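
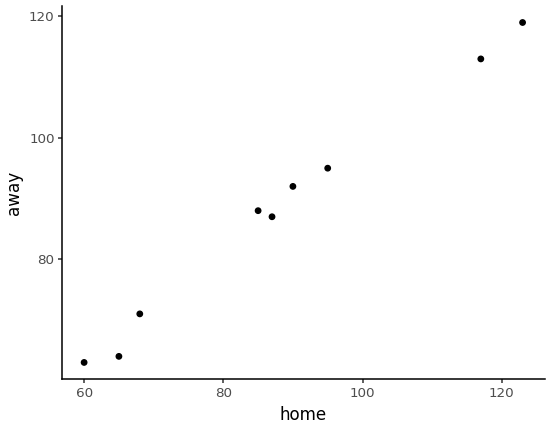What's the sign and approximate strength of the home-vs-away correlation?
positive, strong

Points are positively correlated; strong (|r| ≈ 1.0).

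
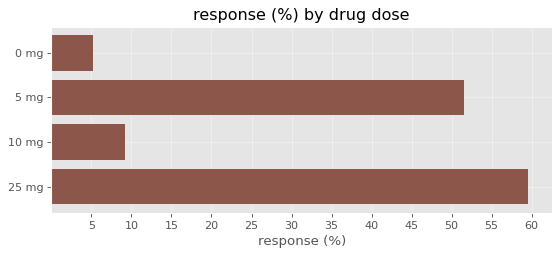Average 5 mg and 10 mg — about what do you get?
≈ 30

(50 + 10) / 2 ≈ 30.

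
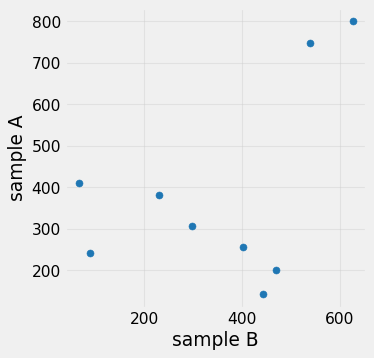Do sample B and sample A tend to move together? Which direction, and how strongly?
positive, moderate

Points are positively correlated; moderate (|r| ≈ 0.5).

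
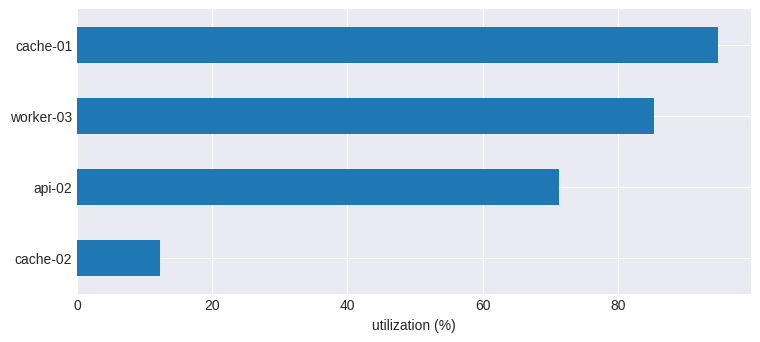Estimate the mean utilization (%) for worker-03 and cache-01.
(90 + 90) / 2 ≈ 90.

≈ 90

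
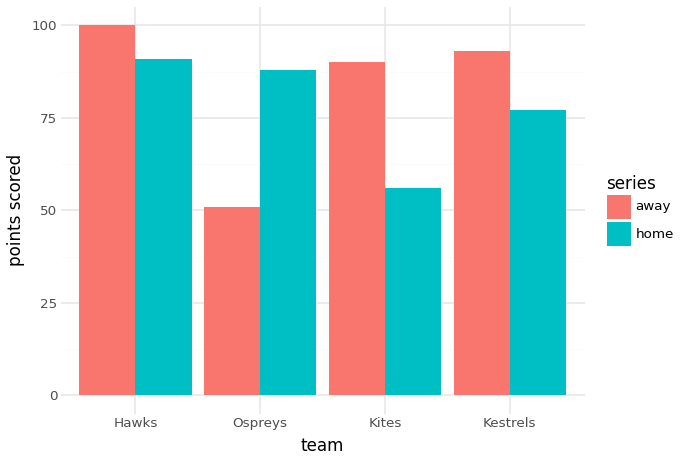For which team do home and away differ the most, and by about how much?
Ospreys, ≈ 40

Ospreys: home ≈ 90, away ≈ 50 → gap ≈ 40. Next-largest (Kites) is only ≈ 30.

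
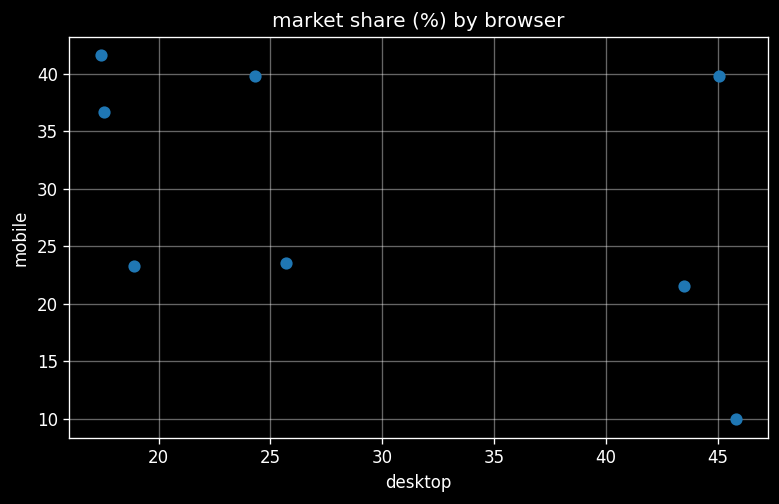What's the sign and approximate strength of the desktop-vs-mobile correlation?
Points are negatively correlated; moderate (|r| ≈ 0.5).

negative, moderate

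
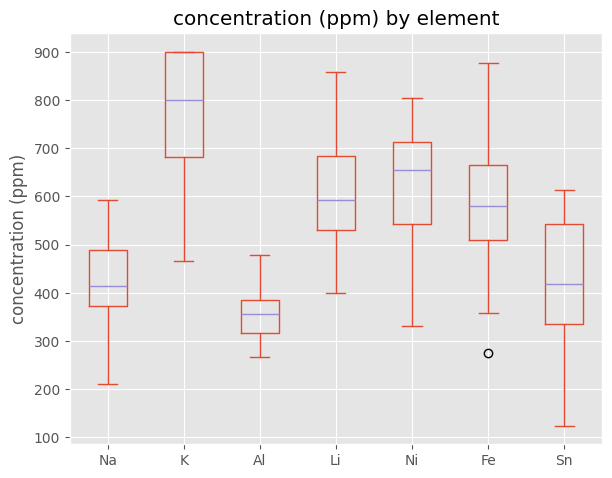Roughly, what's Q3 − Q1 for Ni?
Q3 ≈ 700, Q1 ≈ 550; IQR ≈ 150.

≈ 150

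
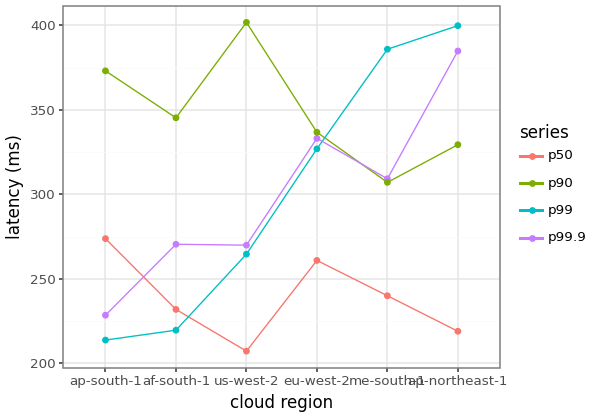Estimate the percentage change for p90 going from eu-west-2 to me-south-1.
≈ -11.8%

eu-west-2 ≈ 340, me-south-1 ≈ 300; (300 − 340) / 340 ≈ -11.8%.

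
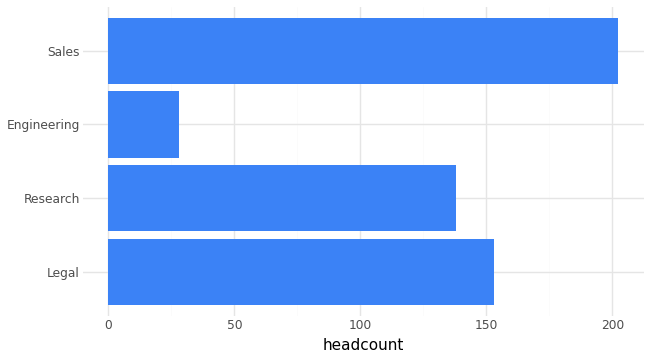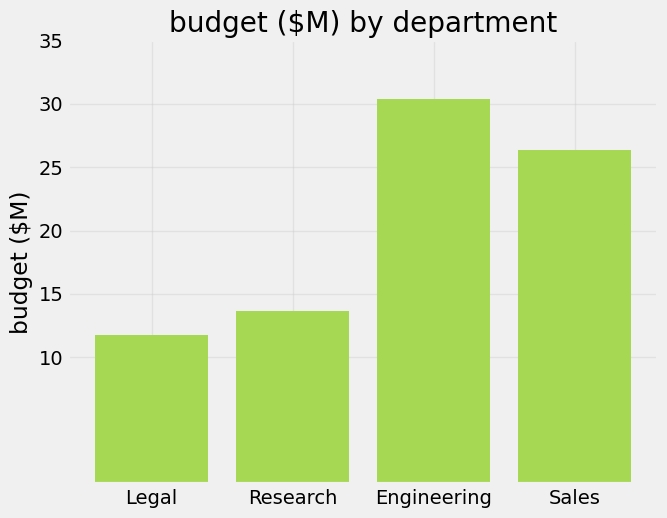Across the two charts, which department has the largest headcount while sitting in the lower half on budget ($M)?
Legal

Chart 2 median budget ($M) ≈ 20; below-median departments: Legal, Research. Among those, Legal has the highest headcount (≈ 160).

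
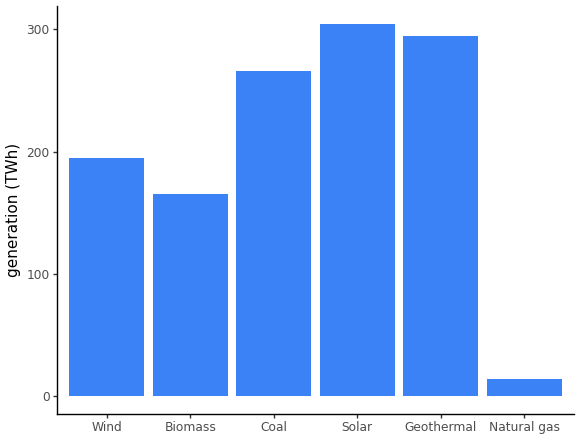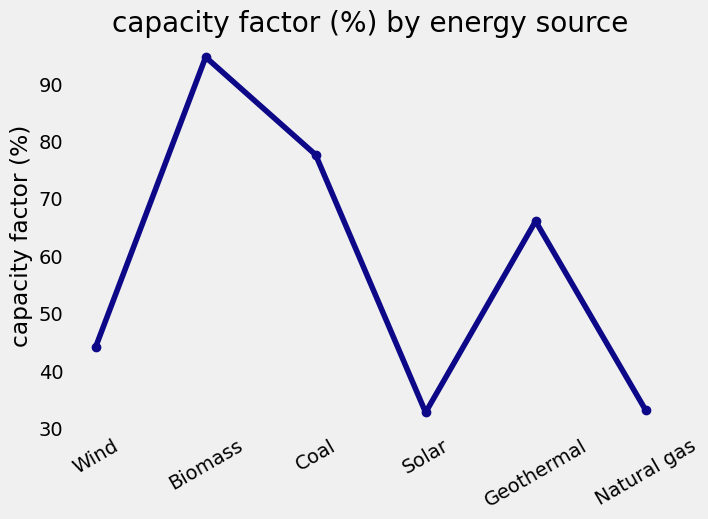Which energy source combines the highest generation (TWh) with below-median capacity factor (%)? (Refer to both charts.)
Solar

Chart 2 median capacity factor (%) ≈ 50; below-median energy sources: Wind, Solar, Natural gas. Among those, Solar has the highest generation (TWh) (≈ 300).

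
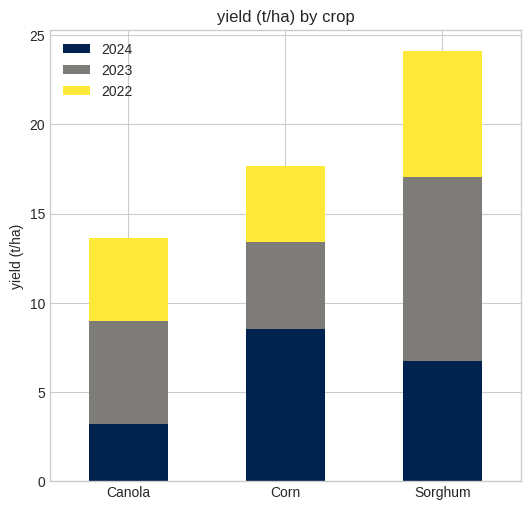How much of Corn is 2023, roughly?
≈ 5

2023 top ≈ 15, bottom ≈ 10; segment ≈ 5.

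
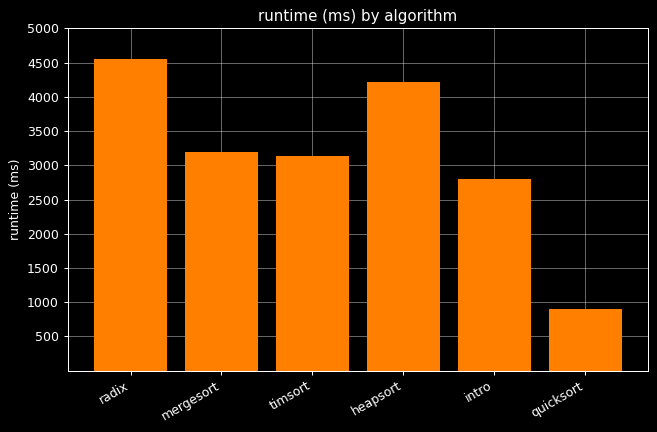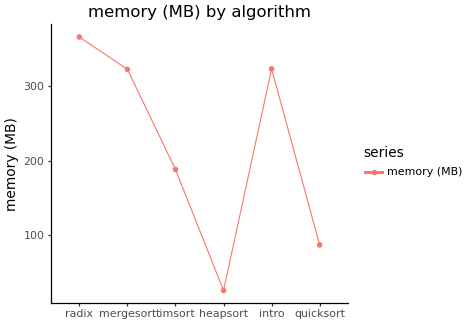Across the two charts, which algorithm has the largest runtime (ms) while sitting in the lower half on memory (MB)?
heapsort

Chart 2 median memory (MB) ≈ 250; below-median algorithms: timsort, heapsort, quicksort. Among those, heapsort has the highest runtime (ms) (≈ 4000).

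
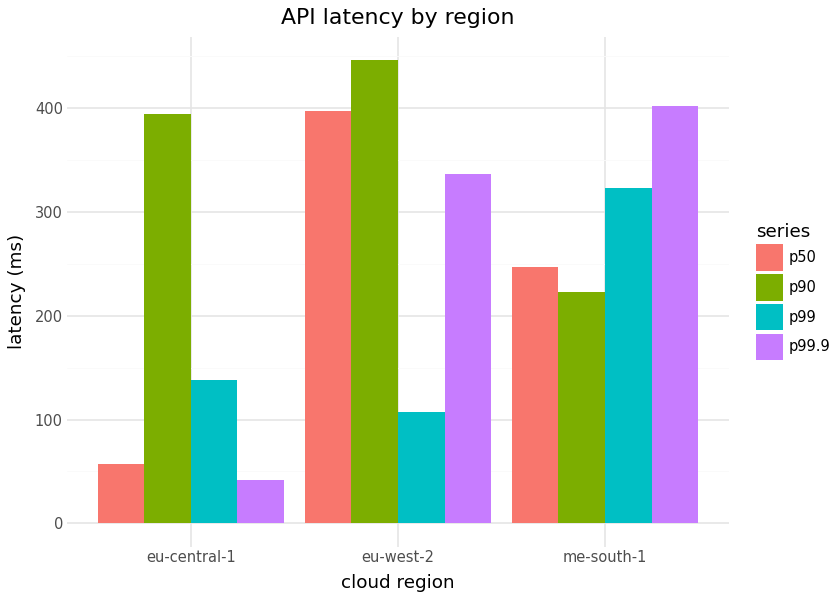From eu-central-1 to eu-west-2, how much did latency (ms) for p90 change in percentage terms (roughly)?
≈ +12.5%

eu-central-1 ≈ 400, eu-west-2 ≈ 450; (450 − 400) / 400 ≈ +12.5%.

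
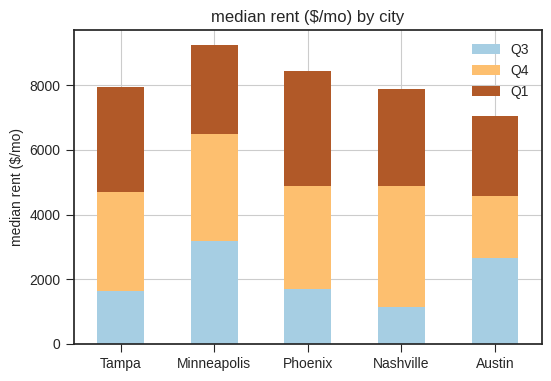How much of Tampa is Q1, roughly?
Q1 top ≈ 8000, bottom ≈ 5000; segment ≈ 3000.

≈ 3000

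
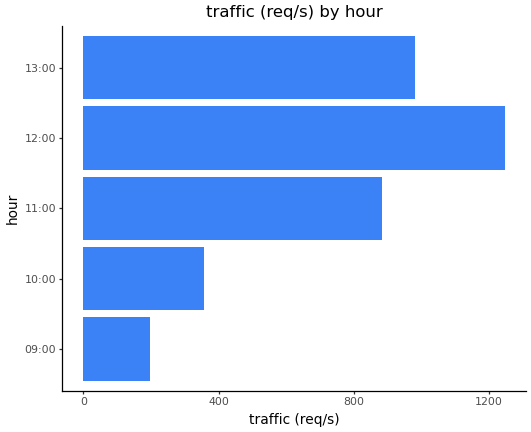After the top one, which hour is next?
Top 3: 12:00 ≈ 1200, 13:00 ≈ 1000, 11:00 ≈ 800.

13:00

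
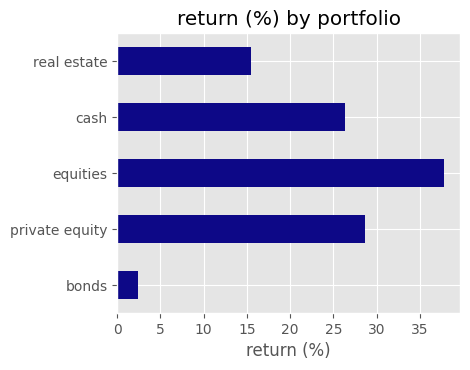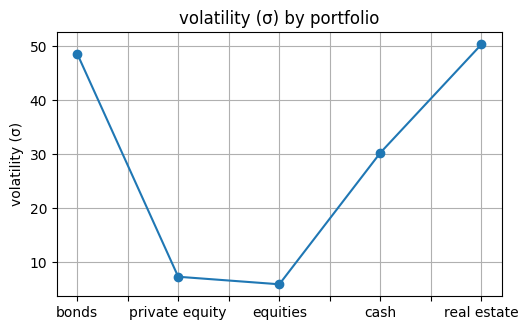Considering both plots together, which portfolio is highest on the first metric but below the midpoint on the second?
equities

Chart 2 median volatility (σ) ≈ 30; below-median portfolios: private equity, equities. Among those, equities has the highest return (%) (≈ 40).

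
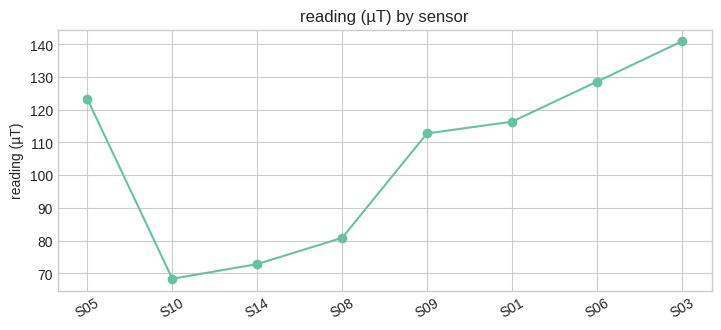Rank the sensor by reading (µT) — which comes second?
S06

Top 3: S03 ≈ 140, S06 ≈ 130, S05 ≈ 120.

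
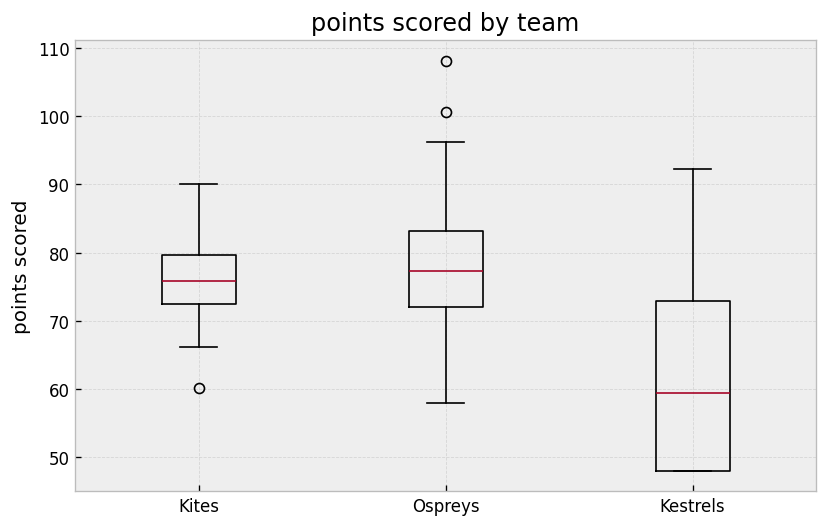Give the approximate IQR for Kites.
Q3 ≈ 80, Q1 ≈ 72; IQR ≈ 8.

≈ 8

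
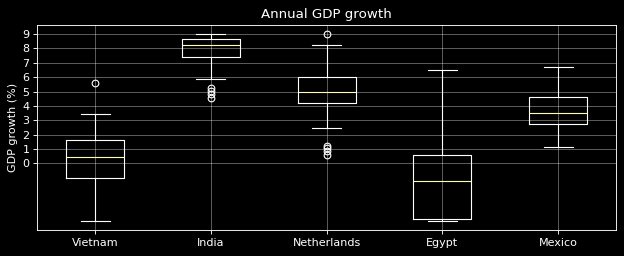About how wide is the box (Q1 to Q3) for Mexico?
Q3 ≈ 5, Q1 ≈ 3; IQR ≈ 2.

≈ 2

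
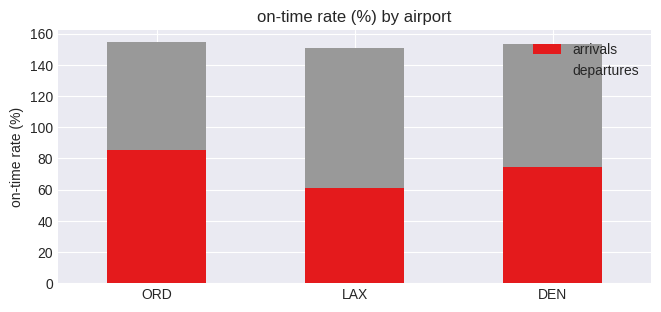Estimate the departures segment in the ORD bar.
≈ 80

departures top ≈ 160, bottom ≈ 80; segment ≈ 80.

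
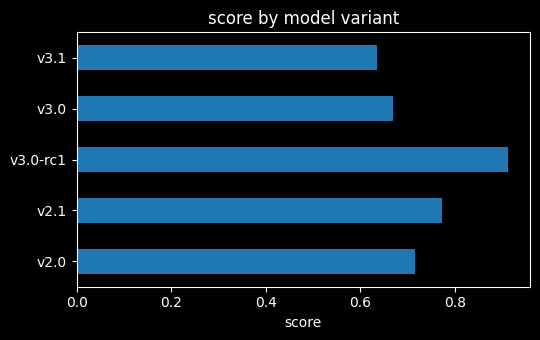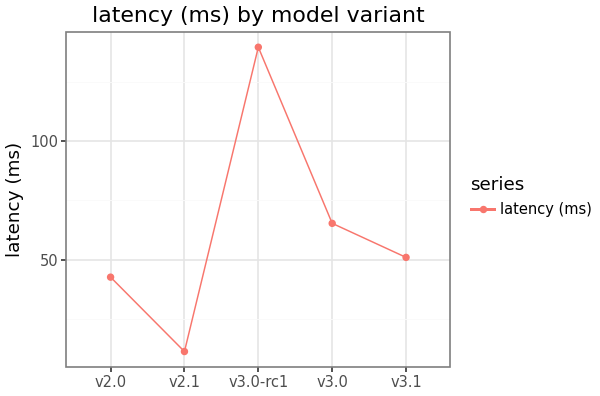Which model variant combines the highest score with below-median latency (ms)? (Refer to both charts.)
v2.1

Chart 2 median latency (ms) ≈ 60; below-median model variants: v2.0, v2.1. Among those, v2.1 has the highest score (≈ 0.8).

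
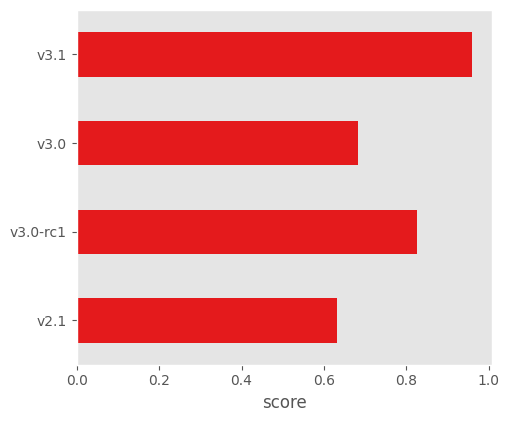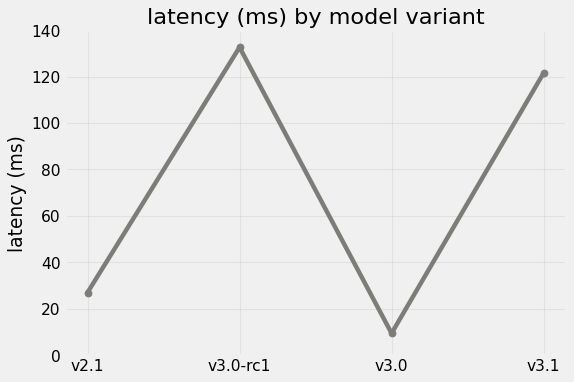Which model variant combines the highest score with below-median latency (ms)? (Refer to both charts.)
Chart 2 median latency (ms) ≈ 80; below-median model variants: v2.1, v3.0. Among those, v3.0 has the highest score (≈ 0.7).

v3.0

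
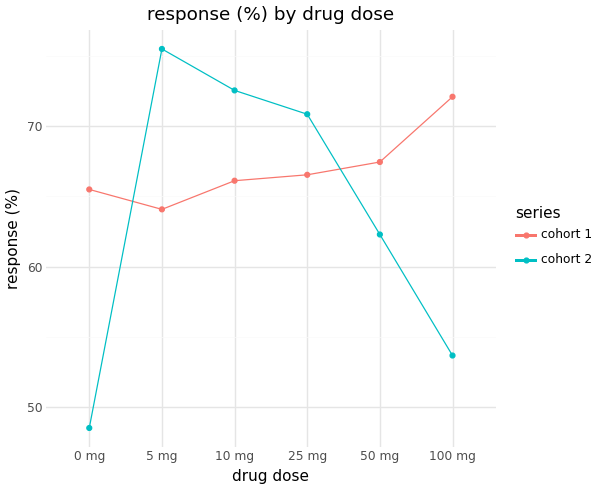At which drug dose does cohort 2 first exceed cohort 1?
0 mg: cohort 2 ≈ 50 vs cohort 1 ≈ 65 (not yet); 5 mg: cohort 2 ≈ 75 vs cohort 1 ≈ 65 (first crossover).

5 mg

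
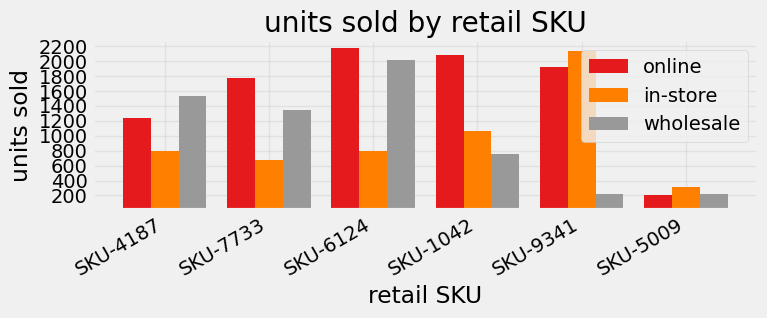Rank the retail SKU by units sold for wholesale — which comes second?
SKU-4187

Top 3 for wholesale: SKU-6124 ≈ 2000, SKU-4187 ≈ 1600, SKU-7733 ≈ 1400.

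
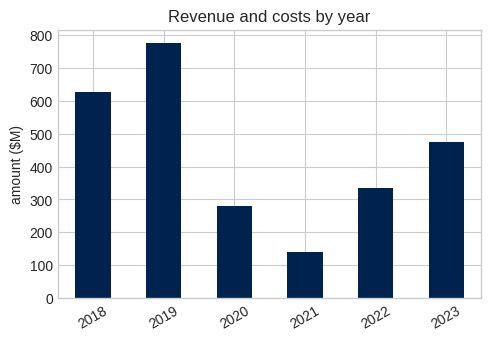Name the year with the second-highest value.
Top 3: 2019 ≈ 800, 2018 ≈ 600, 2023 ≈ 500.

2018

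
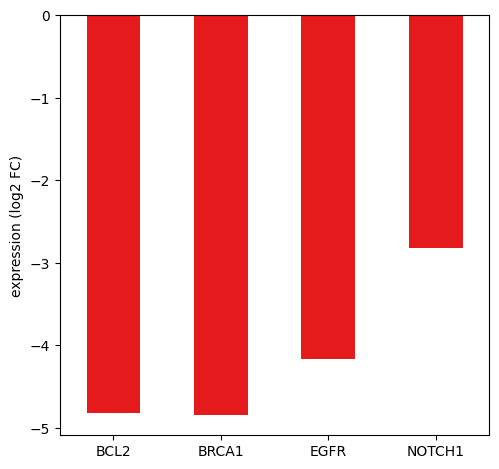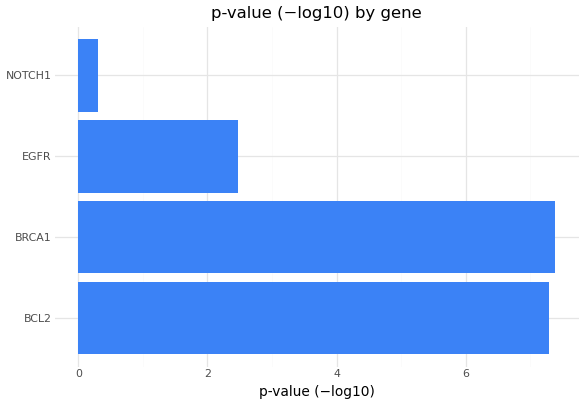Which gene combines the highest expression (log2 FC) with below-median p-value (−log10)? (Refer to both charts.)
NOTCH1

Chart 2 median p-value (−log10) ≈ 5; below-median genes: EGFR, NOTCH1. Among those, NOTCH1 has the highest expression (log2 FC) (≈ -3).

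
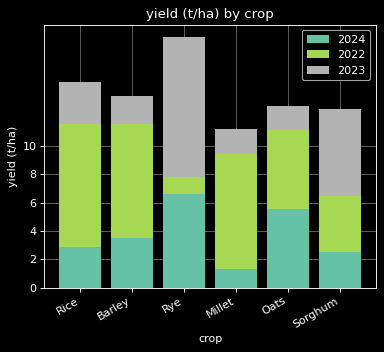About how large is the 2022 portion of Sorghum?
≈ 4

2022 top ≈ 6, bottom ≈ 2; segment ≈ 4.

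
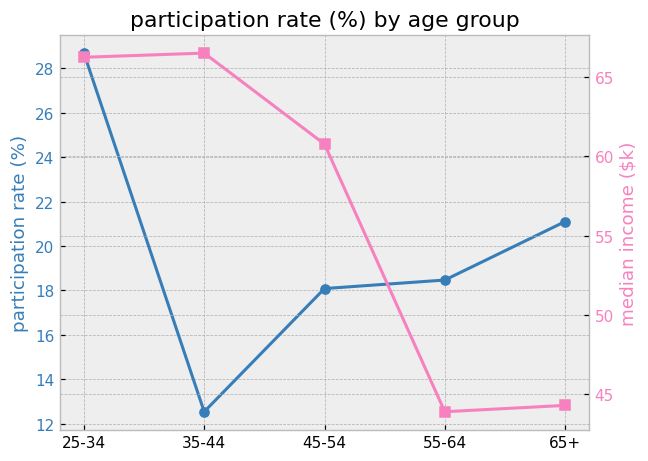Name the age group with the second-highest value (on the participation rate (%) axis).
Top 3 (on the participation rate (%) axis): 25-34 ≈ 28, 65+ ≈ 22, 55-64 ≈ 18.

65+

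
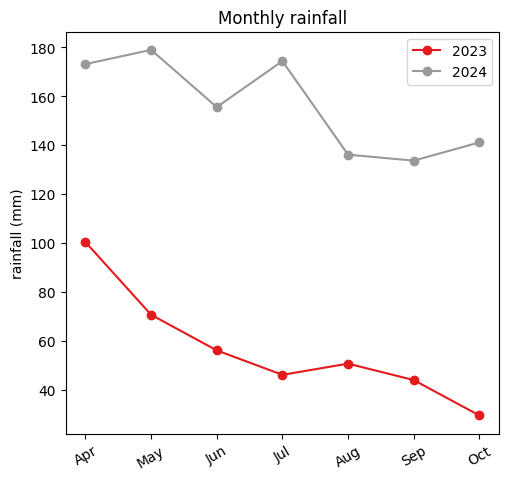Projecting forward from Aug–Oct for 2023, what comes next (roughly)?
Last three: 60, 40, 20 → slope ≈ -20/step → next ≈ 0.

≈ 0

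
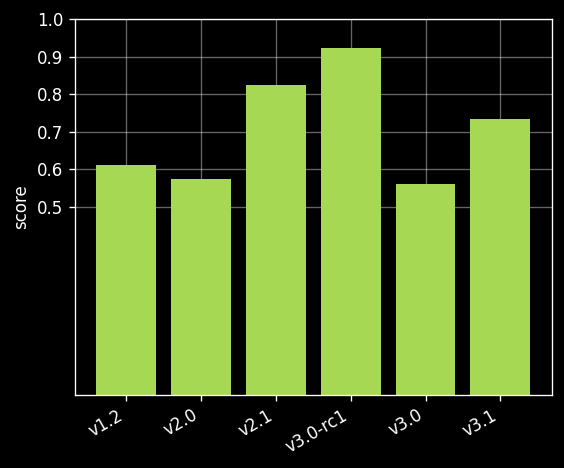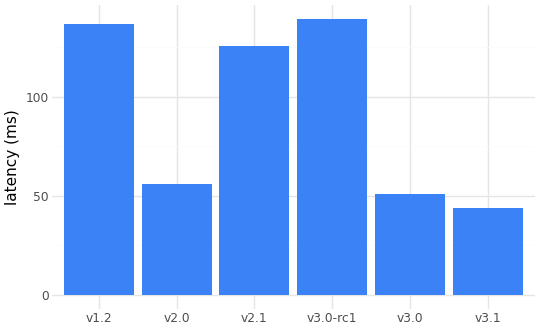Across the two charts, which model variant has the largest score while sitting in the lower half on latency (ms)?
v3.1

Chart 2 median latency (ms) ≈ 100; below-median model variants: v2.0, v3.0, v3.1. Among those, v3.1 has the highest score (≈ 0.7).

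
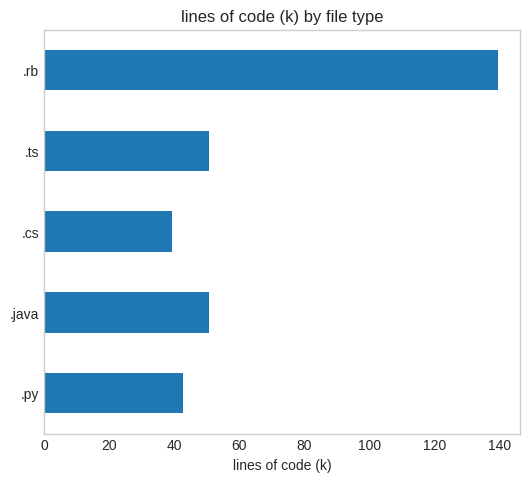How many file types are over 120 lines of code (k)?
Above 120: .rb.

1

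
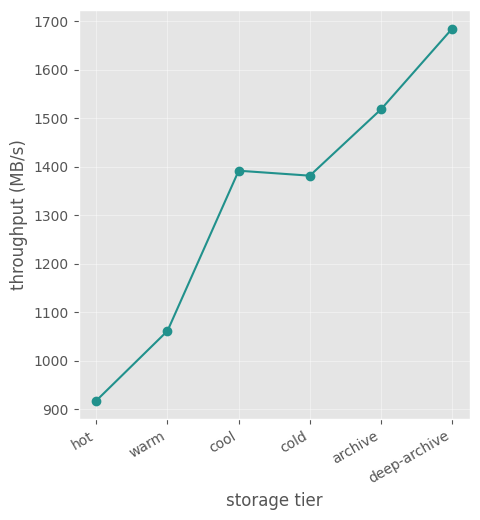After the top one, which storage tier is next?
archive

Top 3: deep-archive ≈ 1700, archive ≈ 1500, cool ≈ 1400.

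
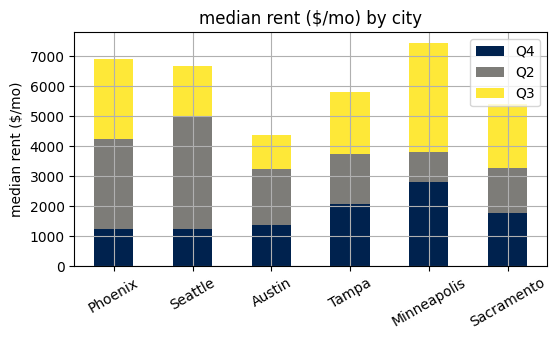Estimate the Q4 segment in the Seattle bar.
≈ 1000

Q4 top ≈ 1000, bottom ≈ 0; segment ≈ 1000.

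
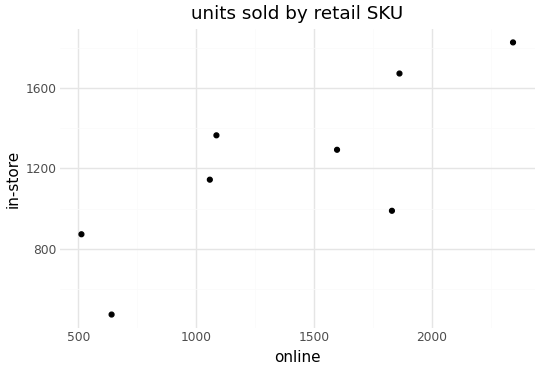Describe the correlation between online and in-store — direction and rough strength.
Points are positively correlated; strong (|r| ≈ 0.8).

positive, strong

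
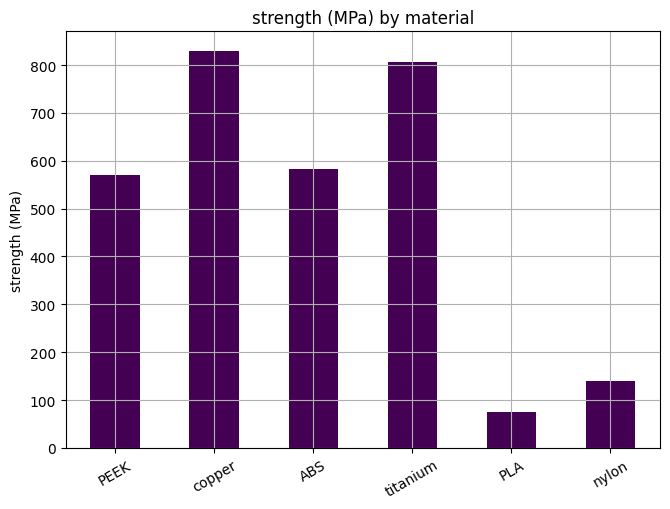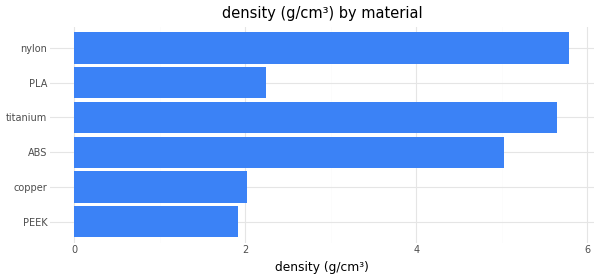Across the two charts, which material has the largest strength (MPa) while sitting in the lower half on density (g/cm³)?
copper

Chart 2 median density (g/cm³) ≈ 4; below-median materials: PEEK, copper, PLA. Among those, copper has the highest strength (MPa) (≈ 800).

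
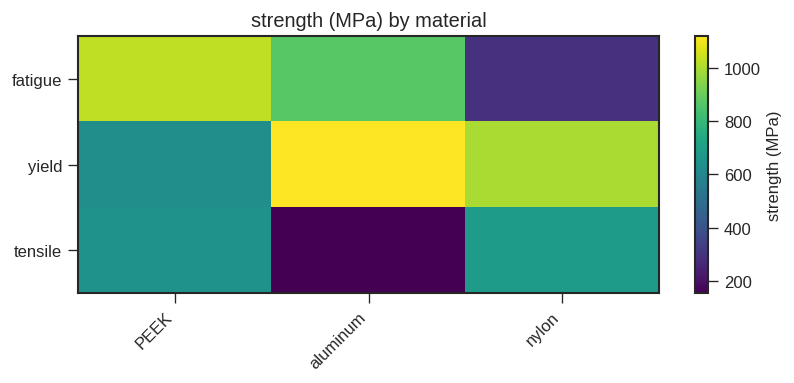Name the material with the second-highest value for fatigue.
Top 3 for fatigue: PEEK ≈ 1000, aluminum ≈ 900, nylon ≈ 300.

aluminum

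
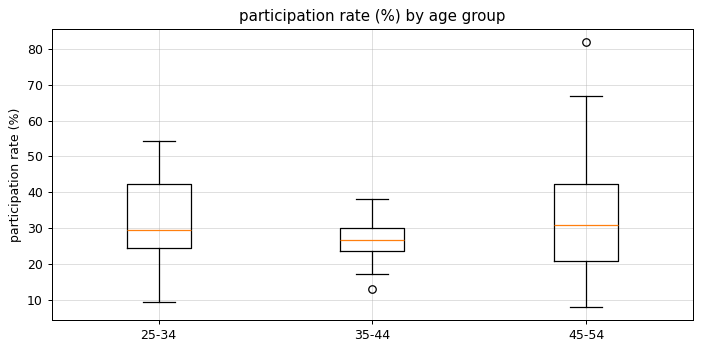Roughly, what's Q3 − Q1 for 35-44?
Q3 ≈ 30, Q1 ≈ 24; IQR ≈ 6.

≈ 6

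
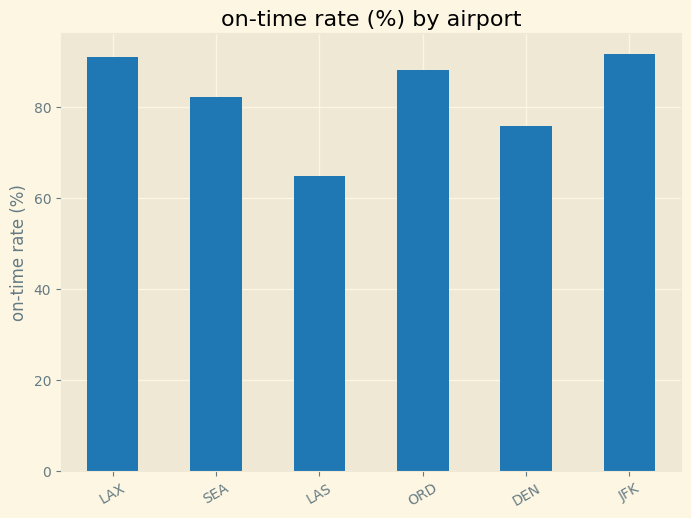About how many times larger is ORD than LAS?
≈ 1.5×

ORD ≈ 90, LAS ≈ 60; 90/60 ≈ 1.5.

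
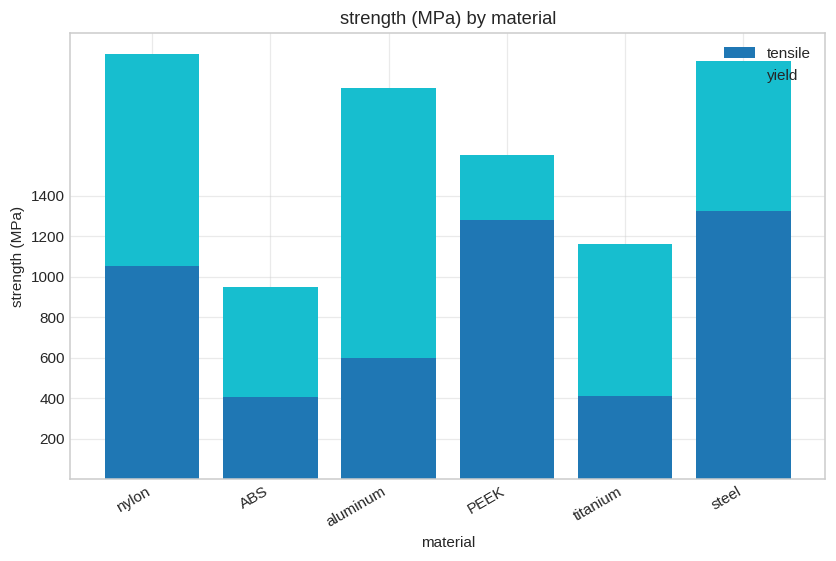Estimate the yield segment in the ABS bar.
yield top ≈ 1000, bottom ≈ 400; segment ≈ 600.

≈ 600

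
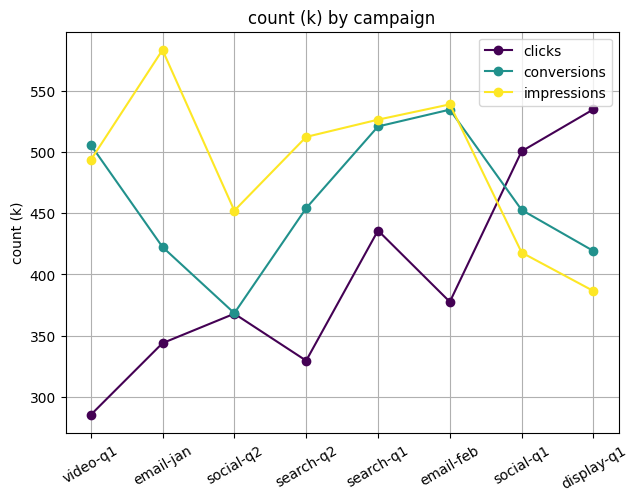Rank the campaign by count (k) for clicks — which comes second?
Top 3 for clicks: display-q1 ≈ 525, social-q1 ≈ 500, search-q1 ≈ 425.

social-q1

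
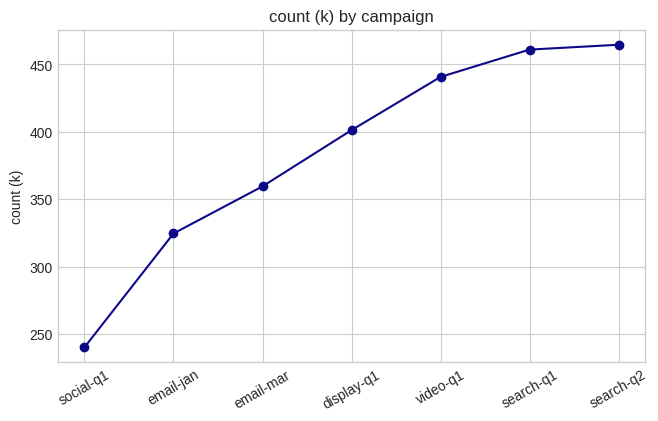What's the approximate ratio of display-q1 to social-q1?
≈ 1.67×

display-q1 ≈ 400, social-q1 ≈ 240; 400/240 ≈ 1.67.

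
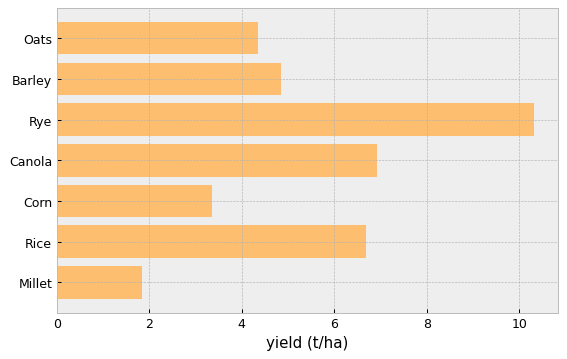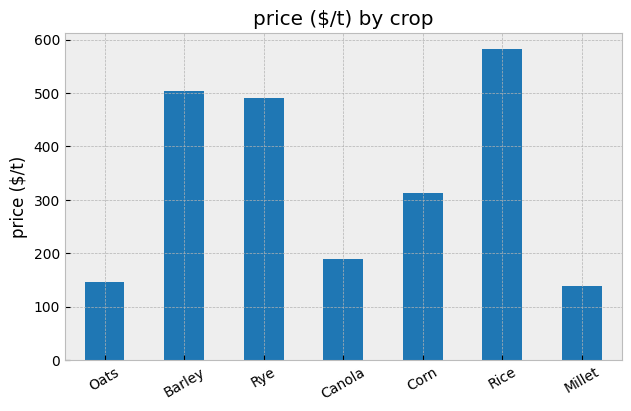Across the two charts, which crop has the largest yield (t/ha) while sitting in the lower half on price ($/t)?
Chart 2 median price ($/t) ≈ 300; below-median crops: Oats, Canola, Millet. Among those, Canola has the highest yield (t/ha) (≈ 7).

Canola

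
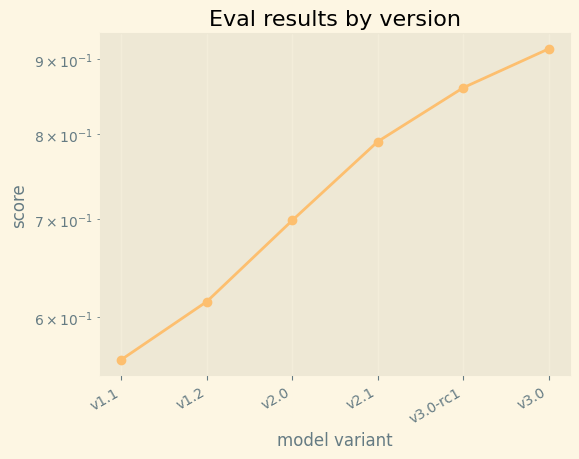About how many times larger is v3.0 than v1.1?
v3.0 ≈ 0.90, v1.1 ≈ 0.55; 0.90/0.55 ≈ 1.64.

≈ 1.64×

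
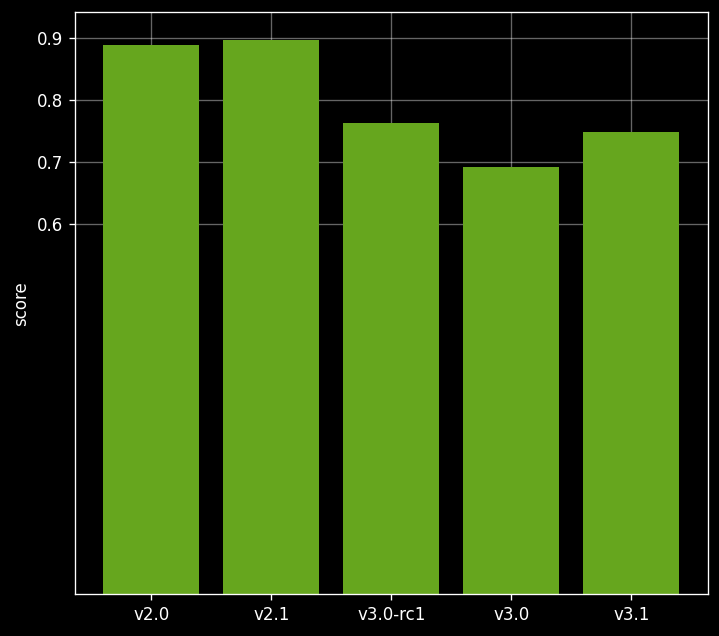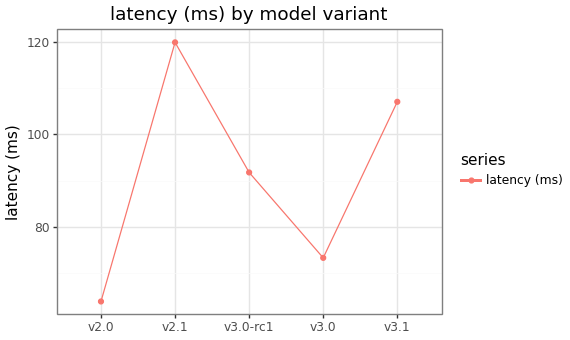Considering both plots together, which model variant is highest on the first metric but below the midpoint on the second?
Chart 2 median latency (ms) ≈ 100; below-median model variants: v2.0, v3.0. Among those, v2.0 has the highest score (≈ 0.9).

v2.0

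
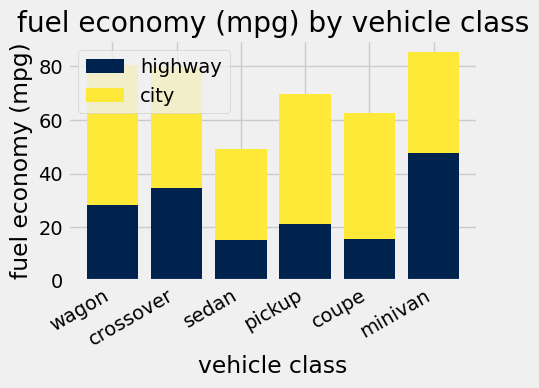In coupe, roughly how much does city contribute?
city top ≈ 60, bottom ≈ 20; segment ≈ 40.

≈ 40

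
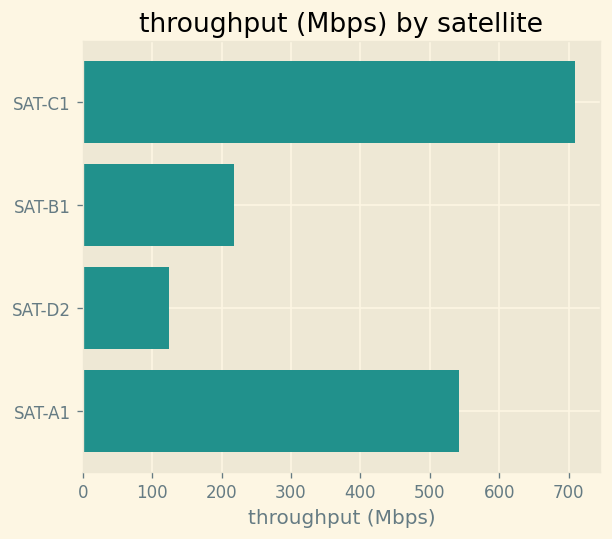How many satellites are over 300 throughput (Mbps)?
Above 300: SAT-C1, SAT-A1.

2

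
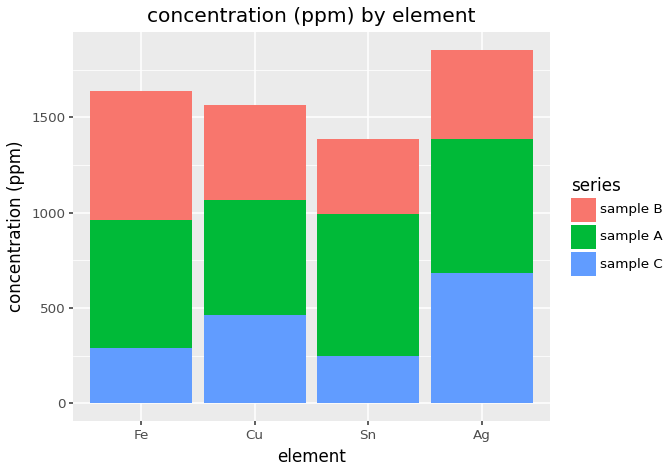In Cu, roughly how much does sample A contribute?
≈ 600

sample A top ≈ 1000, bottom ≈ 400; segment ≈ 600.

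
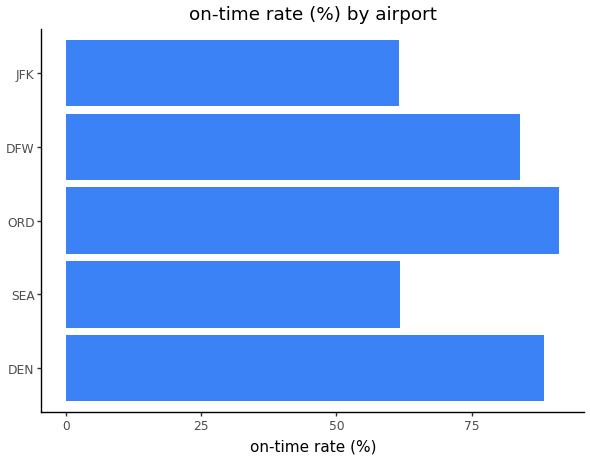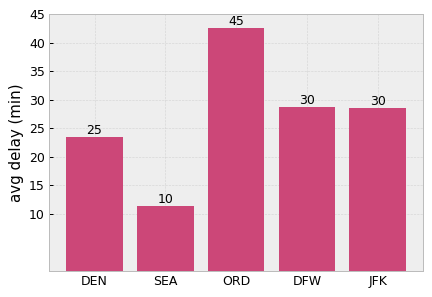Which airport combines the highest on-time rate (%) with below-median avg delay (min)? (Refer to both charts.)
Chart 2 median avg delay (min) ≈ 30; below-median airports: DEN, SEA. Among those, DEN has the highest on-time rate (%) (≈ 90).

DEN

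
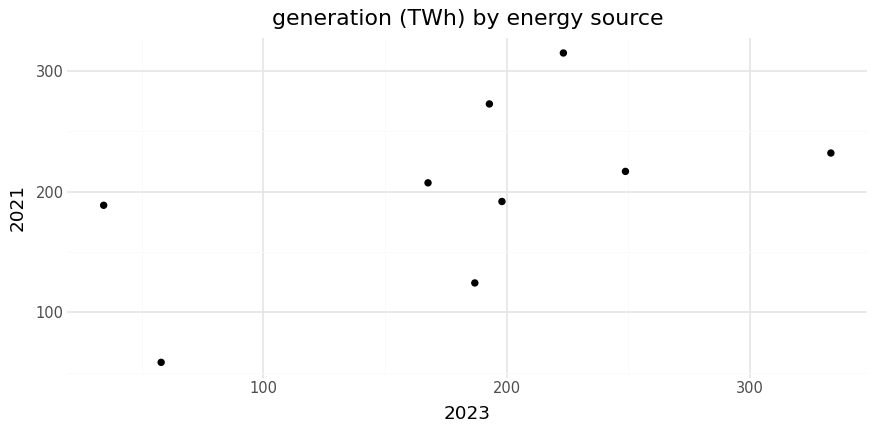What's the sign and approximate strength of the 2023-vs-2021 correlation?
positive, moderate

Points are positively correlated; moderate (|r| ≈ 0.5).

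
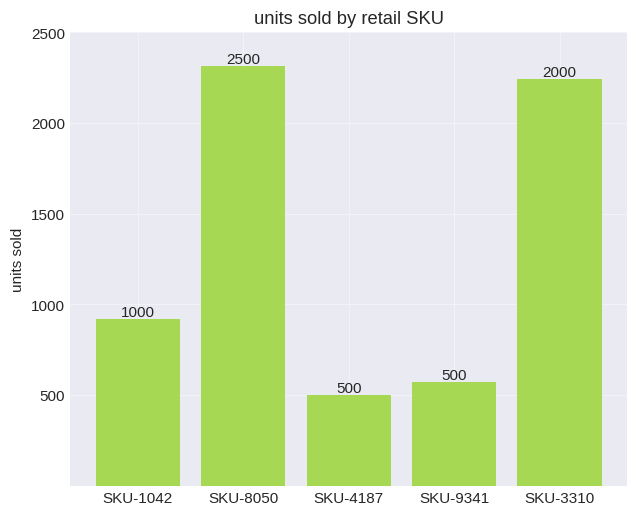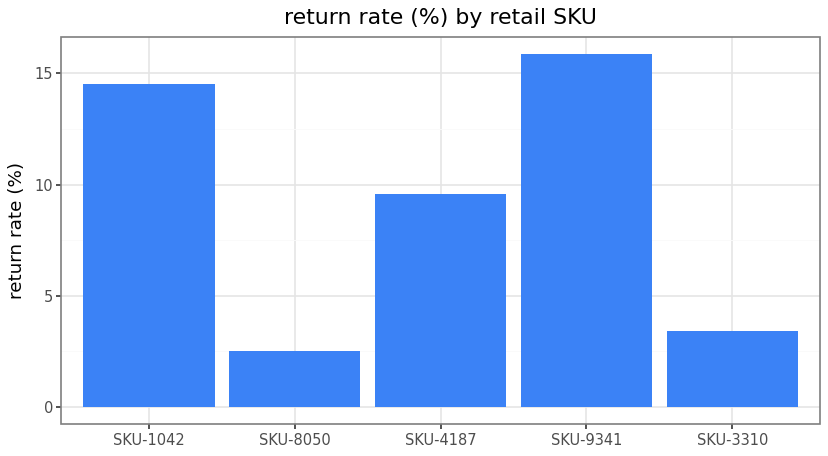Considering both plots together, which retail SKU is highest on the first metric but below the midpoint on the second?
Chart 2 median return rate (%) ≈ 10; below-median retail SKUs: SKU-8050, SKU-3310. Among those, SKU-8050 has the highest units sold (≈ 2500).

SKU-8050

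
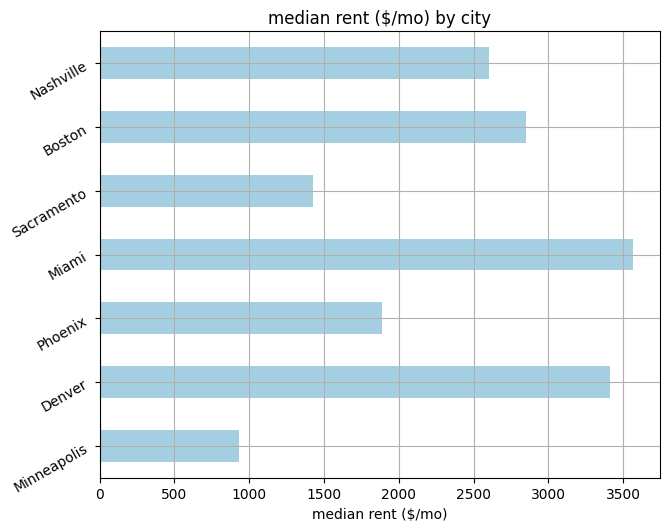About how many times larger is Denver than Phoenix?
≈ 1.75×

Denver ≈ 3500, Phoenix ≈ 2000; 3500/2000 ≈ 1.75.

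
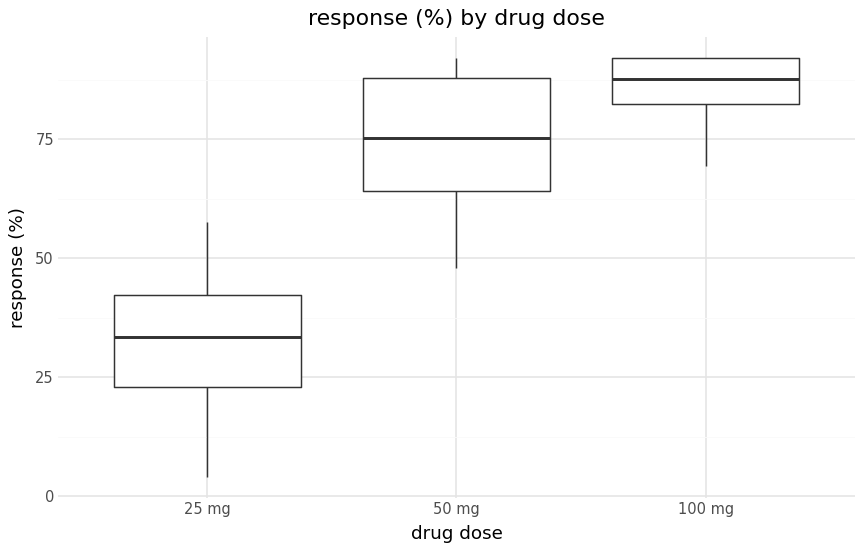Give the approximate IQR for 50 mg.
Q3 ≈ 90, Q1 ≈ 65; IQR ≈ 25.

≈ 25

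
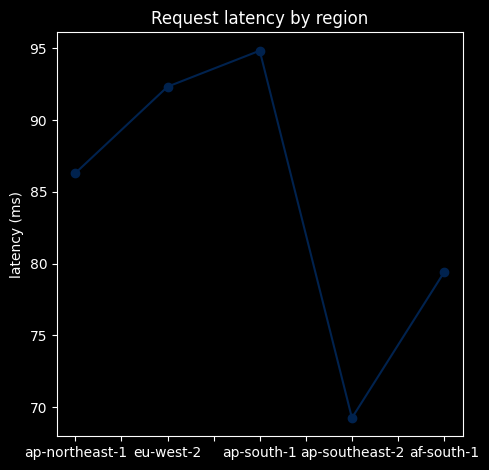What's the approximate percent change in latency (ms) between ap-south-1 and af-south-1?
≈ -15.8%

ap-south-1 ≈ 95, af-south-1 ≈ 80; (80 − 95) / 95 ≈ -15.8%.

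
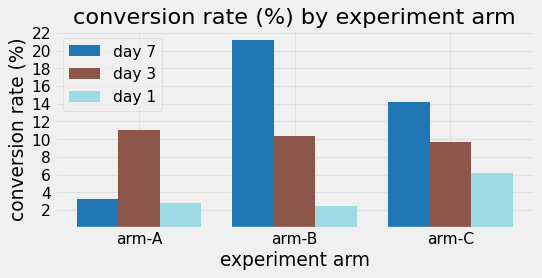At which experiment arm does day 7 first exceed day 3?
arm-A: day 7 ≈ 4 vs day 3 ≈ 12 (not yet); arm-B: day 7 ≈ 22 vs day 3 ≈ 10 (first crossover).

arm-B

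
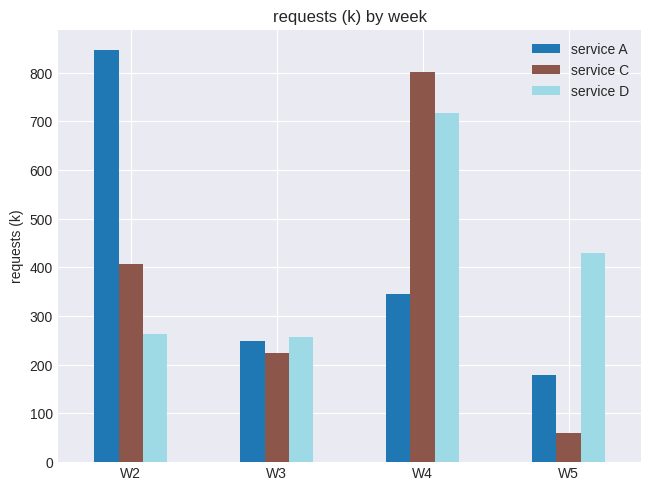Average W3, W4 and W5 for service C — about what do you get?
(200 + 800 + 100) / 3 ≈ 367.

≈ 367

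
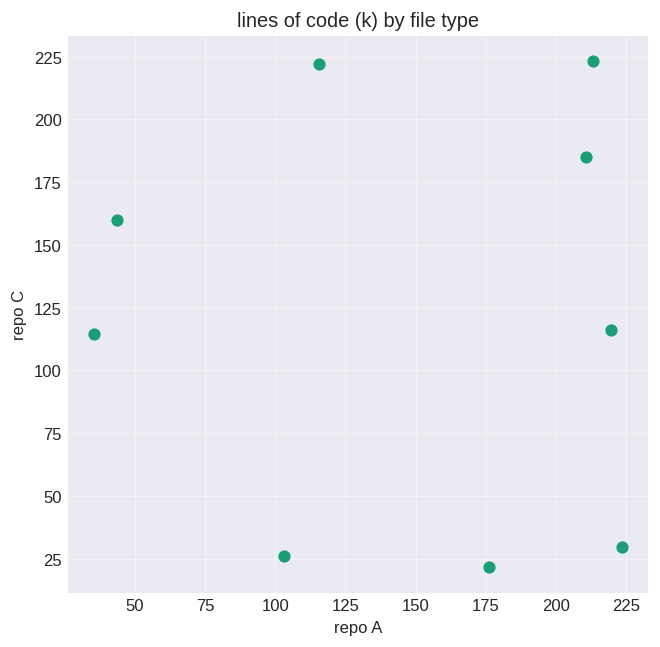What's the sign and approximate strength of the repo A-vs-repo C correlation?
no clear correlation

Points are roughly uncorrelated; weak (|r| ≈ 0.0).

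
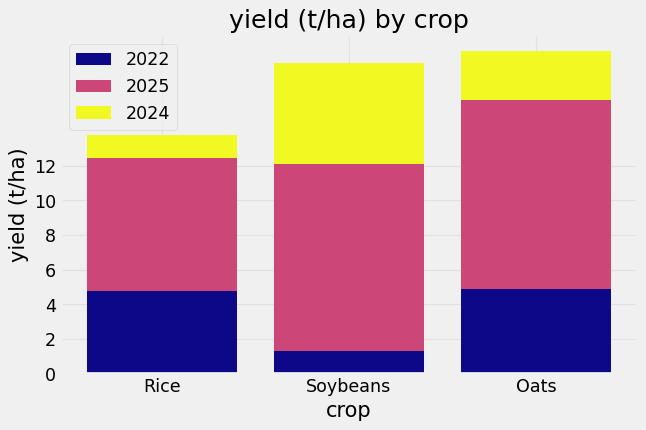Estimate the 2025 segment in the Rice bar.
2025 top ≈ 12, bottom ≈ 4; segment ≈ 8.

≈ 8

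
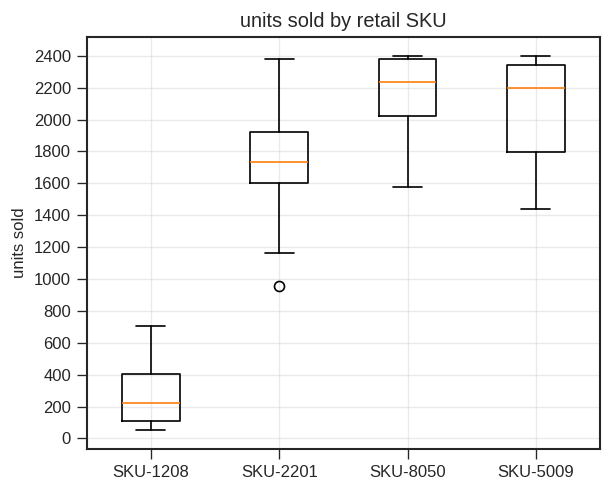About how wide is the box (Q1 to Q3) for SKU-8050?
≈ 400

Q3 ≈ 2400, Q1 ≈ 2000; IQR ≈ 400.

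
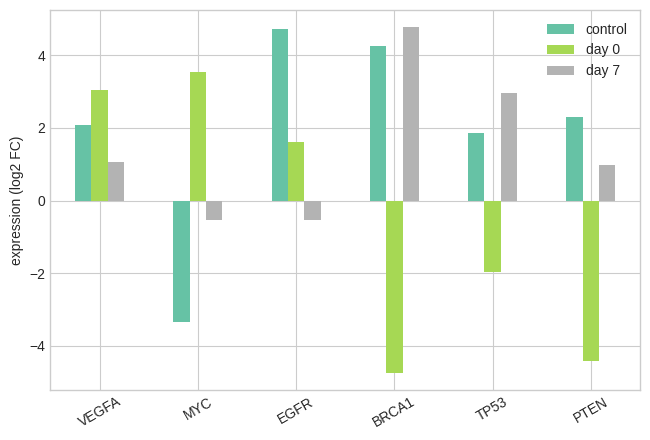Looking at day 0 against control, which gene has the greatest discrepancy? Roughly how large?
BRCA1: day 0 ≈ -5, control ≈ 4 → gap ≈ 9. Next-largest (MYC) is only ≈ 7.

BRCA1, ≈ 9 log2 FC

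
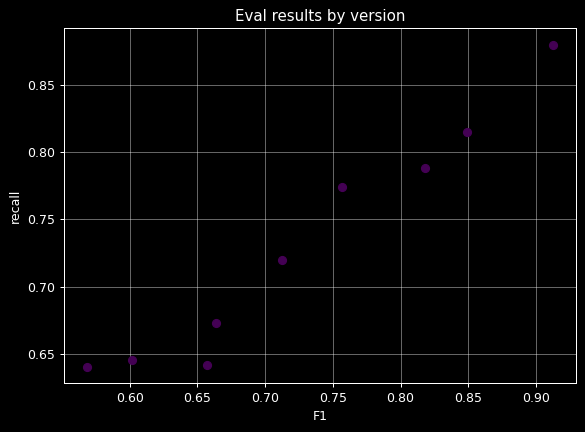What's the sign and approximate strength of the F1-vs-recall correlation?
positive, strong

Points are positively correlated; strong (|r| ≈ 1.0).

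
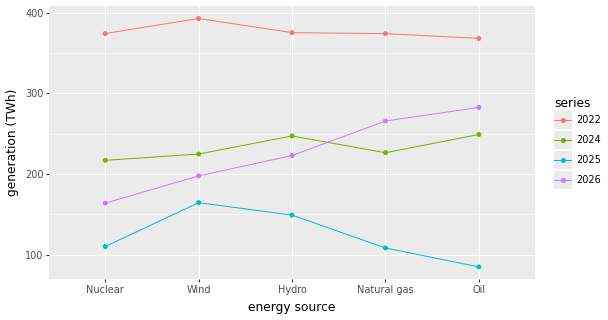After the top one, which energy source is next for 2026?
Top 3 for 2026: Oil ≈ 300, Natural gas ≈ 250, Hydro ≈ 200.

Natural gas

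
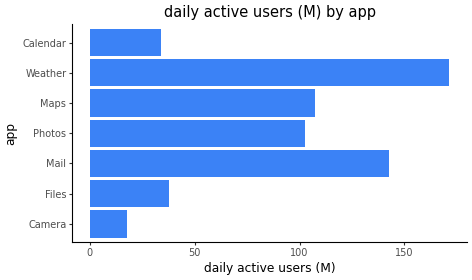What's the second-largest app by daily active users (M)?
Top 3: Weather ≈ 180, Mail ≈ 140, Maps ≈ 100.

Mail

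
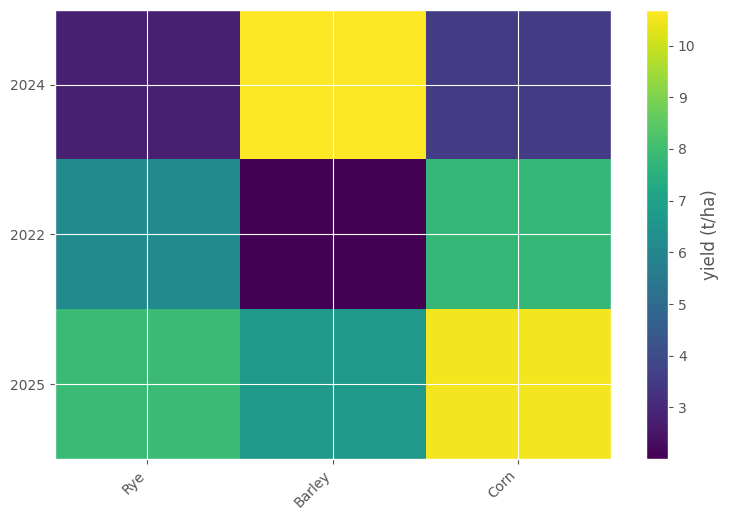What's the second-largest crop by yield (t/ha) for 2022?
Top 3 for 2022: Corn ≈ 8, Rye ≈ 6, Barley ≈ 2.

Rye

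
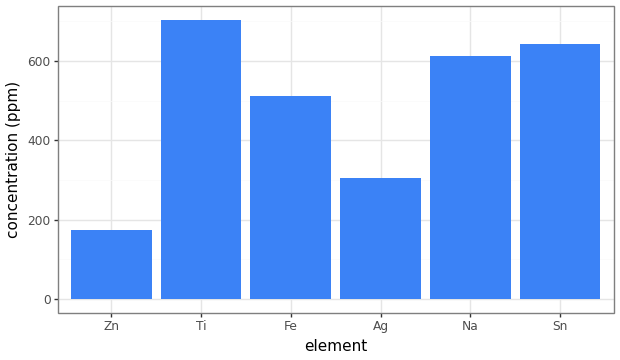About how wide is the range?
≈ 500

Max Ti ≈ 700, min Zn ≈ 200; range ≈ 500.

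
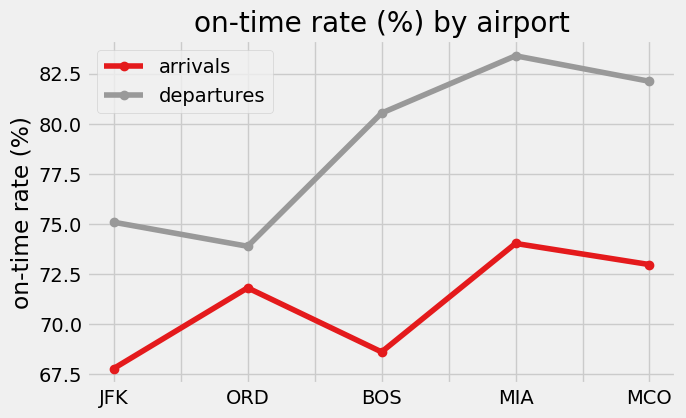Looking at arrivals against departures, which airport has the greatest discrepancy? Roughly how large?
BOS, ≈ 12 %

BOS: arrivals ≈ 68, departures ≈ 80 → gap ≈ 12. Next-largest (MIA) is only ≈ 10.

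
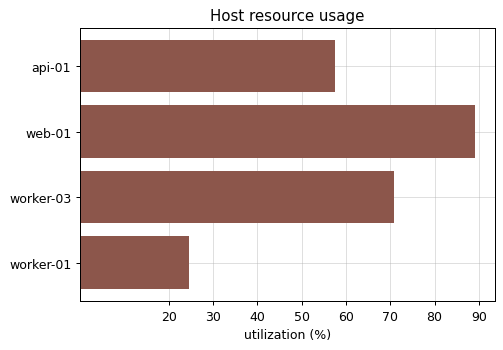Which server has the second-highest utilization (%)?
worker-03

Top 3: web-01 ≈ 90, worker-03 ≈ 70, api-01 ≈ 60.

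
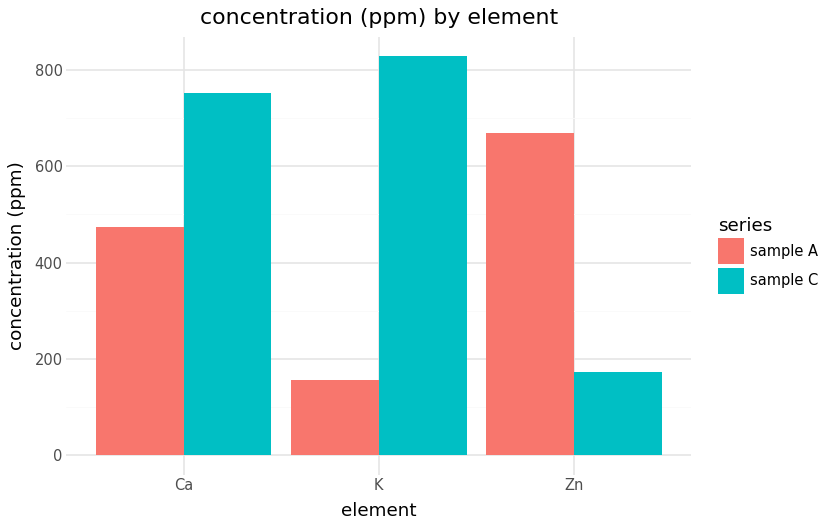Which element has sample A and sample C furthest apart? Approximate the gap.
K: sample A ≈ 200, sample C ≈ 800 → gap ≈ 600. Next-largest (Zn) is only ≈ 500.

K, ≈ 600 ppm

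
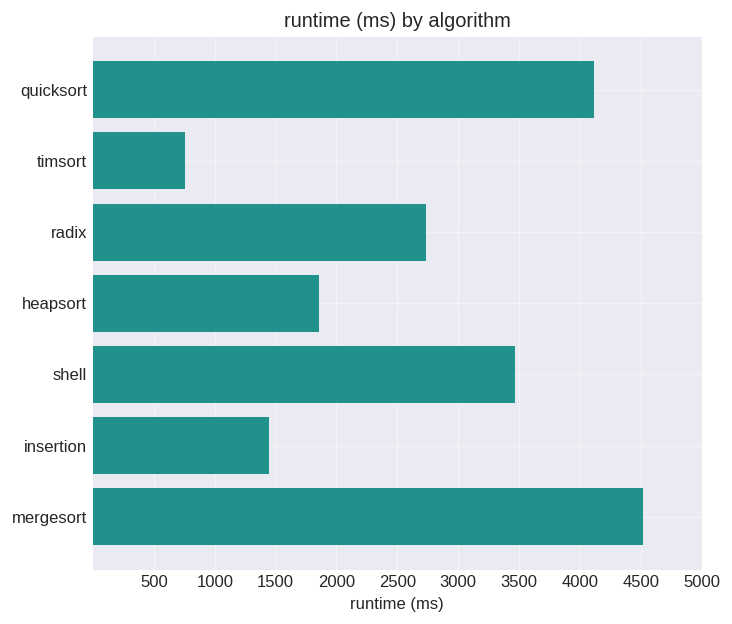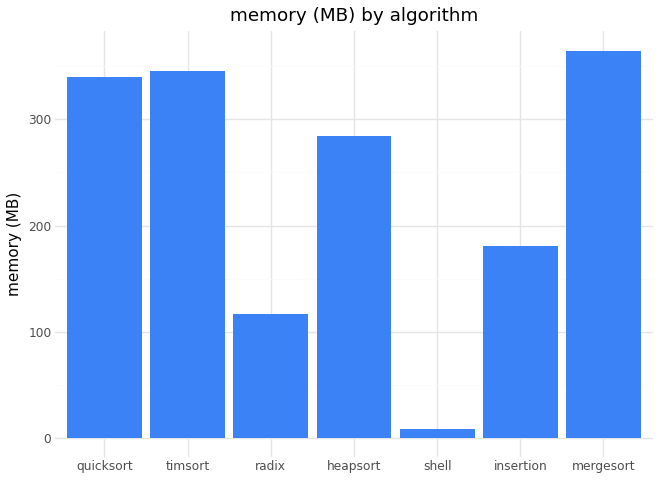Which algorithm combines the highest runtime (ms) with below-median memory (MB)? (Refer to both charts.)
Chart 2 median memory (MB) ≈ 300; below-median algorithms: radix, shell, insertion. Among those, shell has the highest runtime (ms) (≈ 3500).

shell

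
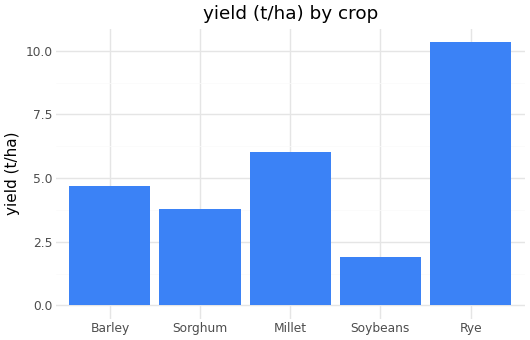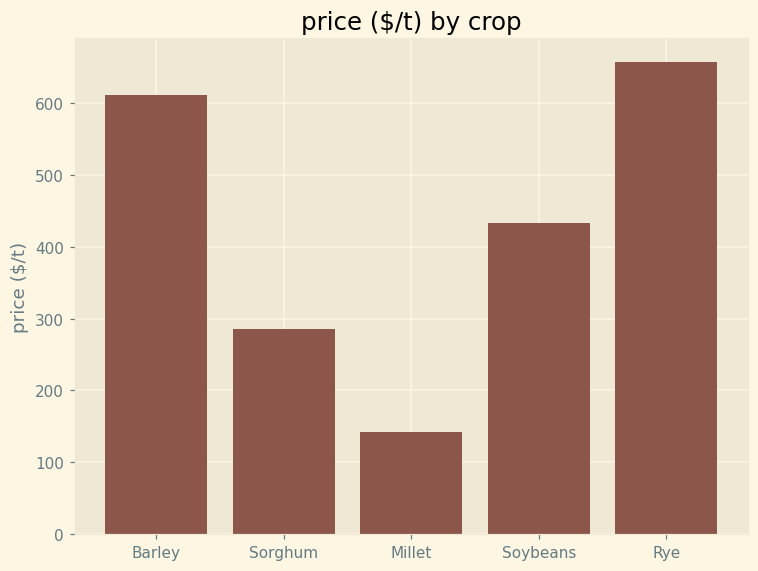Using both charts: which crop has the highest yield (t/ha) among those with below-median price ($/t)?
Chart 2 median price ($/t) ≈ 400; below-median crops: Sorghum, Millet. Among those, Millet has the highest yield (t/ha) (≈ 6).

Millet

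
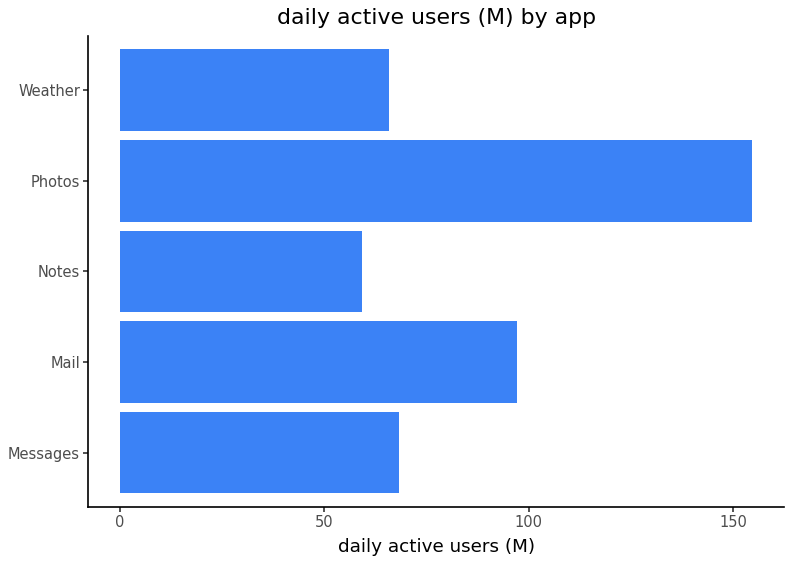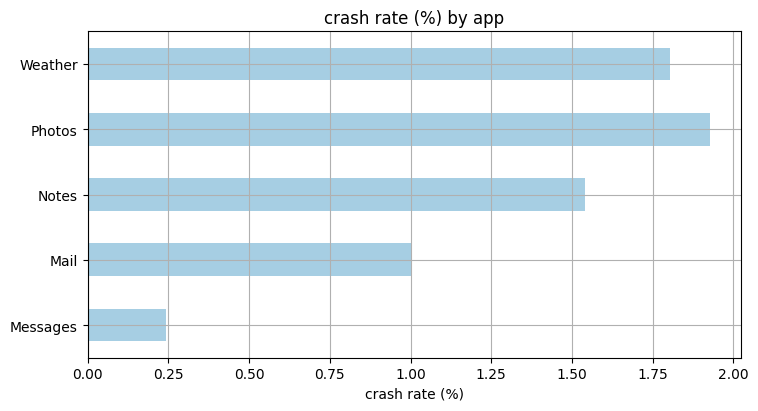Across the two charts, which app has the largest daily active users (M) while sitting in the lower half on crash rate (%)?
Chart 2 median crash rate (%) ≈ 1.6; below-median apps: Messages, Mail. Among those, Mail has the highest daily active users (M) (≈ 100).

Mail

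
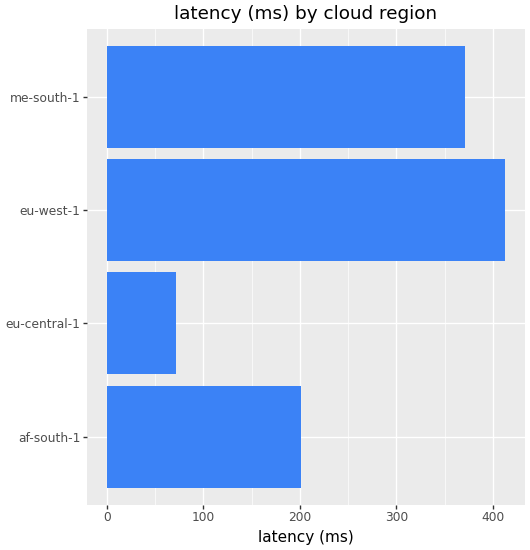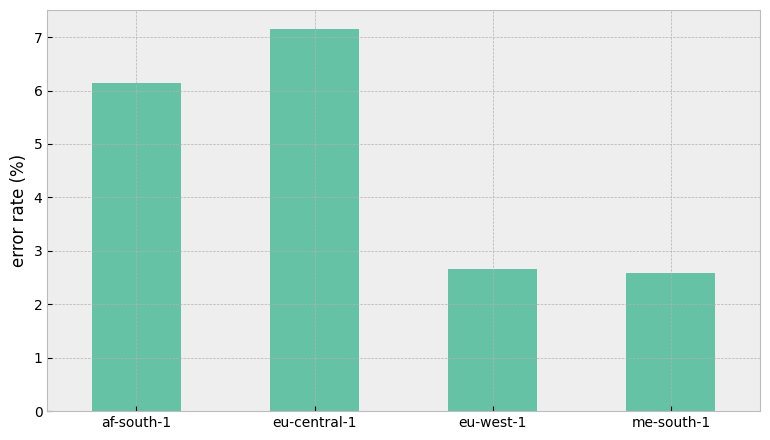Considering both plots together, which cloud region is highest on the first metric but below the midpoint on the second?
Chart 2 median error rate (%) ≈ 4; below-median cloud regions: eu-west-1, me-south-1. Among those, eu-west-1 has the highest latency (ms) (≈ 400).

eu-west-1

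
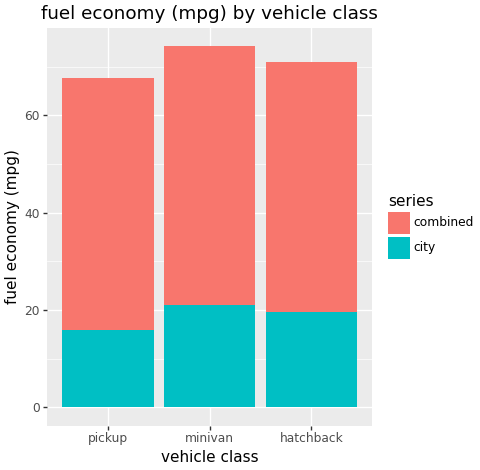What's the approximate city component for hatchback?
city top ≈ 20, bottom ≈ 0; segment ≈ 20.

≈ 20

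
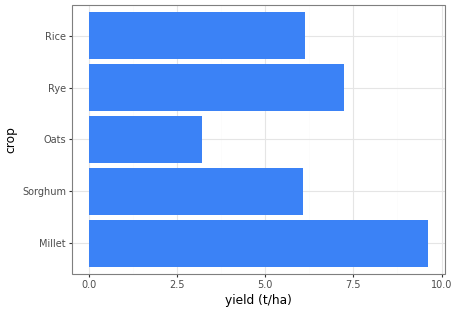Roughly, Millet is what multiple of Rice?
≈ 1.67×

Millet ≈ 10, Rice ≈ 6; 10/6 ≈ 1.67.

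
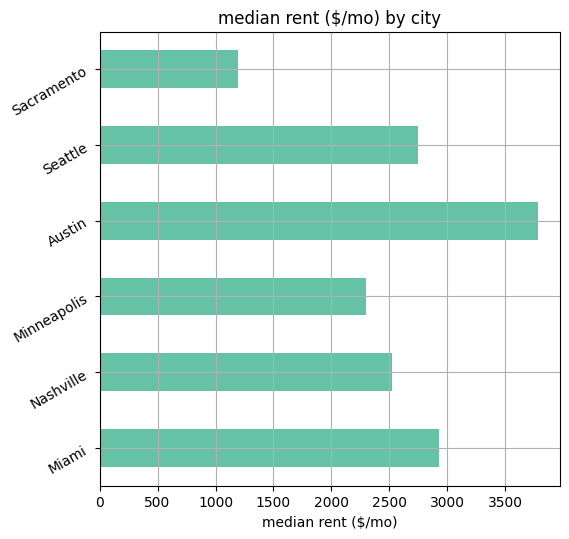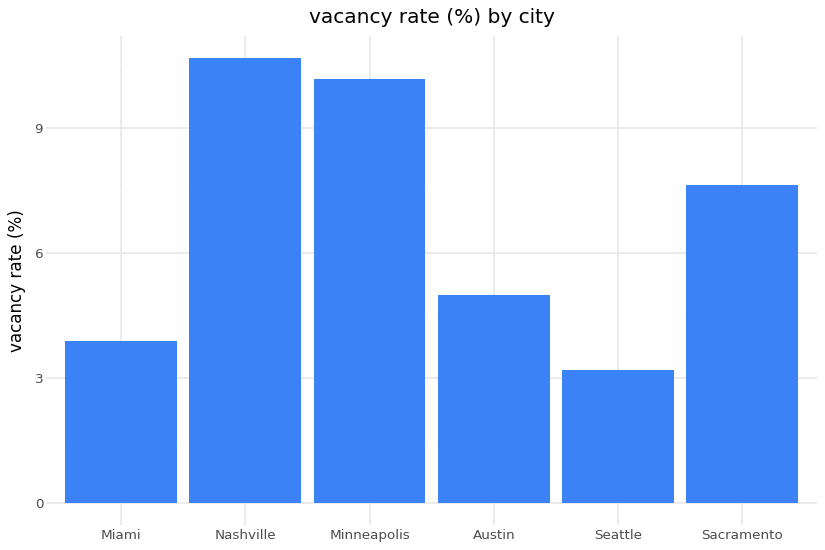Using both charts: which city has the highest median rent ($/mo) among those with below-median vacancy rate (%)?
Austin

Chart 2 median vacancy rate (%) ≈ 6; below-median cities: Miami, Austin, Seattle. Among those, Austin has the highest median rent ($/mo) (≈ 4000).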